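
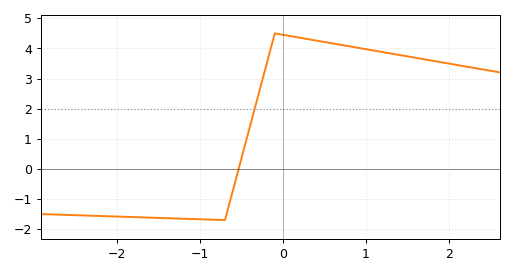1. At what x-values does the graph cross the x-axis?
-0.5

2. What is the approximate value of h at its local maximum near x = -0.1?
4.5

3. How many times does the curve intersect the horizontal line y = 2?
1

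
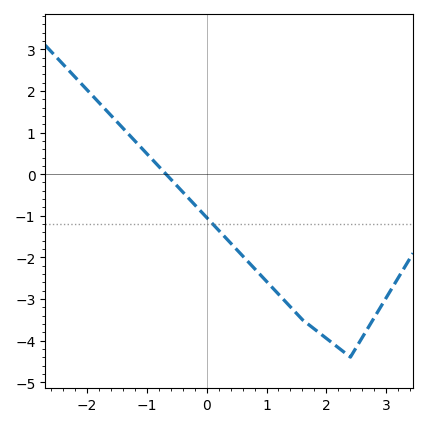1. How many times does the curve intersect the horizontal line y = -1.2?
1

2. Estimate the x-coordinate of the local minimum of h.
2.4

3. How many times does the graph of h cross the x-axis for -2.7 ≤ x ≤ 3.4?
1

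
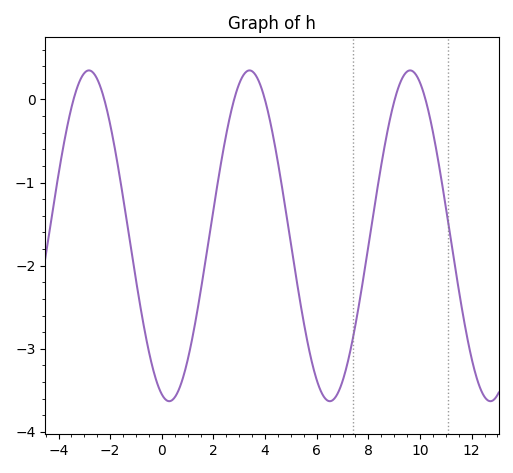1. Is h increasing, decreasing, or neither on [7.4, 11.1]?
neither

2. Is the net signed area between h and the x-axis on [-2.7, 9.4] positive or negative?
negative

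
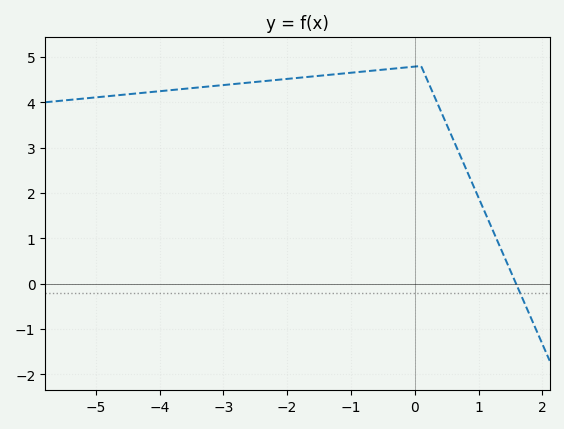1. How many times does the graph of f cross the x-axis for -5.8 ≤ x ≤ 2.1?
1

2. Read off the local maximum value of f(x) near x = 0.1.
4.8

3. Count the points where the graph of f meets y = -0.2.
1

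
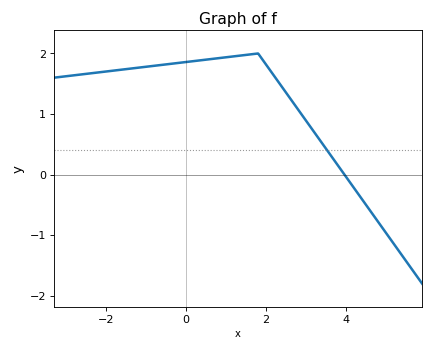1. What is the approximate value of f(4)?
-0.036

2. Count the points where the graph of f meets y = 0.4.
1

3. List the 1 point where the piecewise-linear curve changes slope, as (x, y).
(1.8, 2)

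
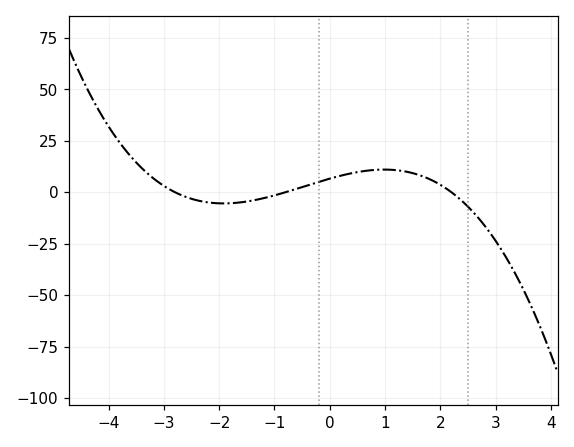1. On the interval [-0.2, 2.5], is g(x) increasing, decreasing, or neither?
neither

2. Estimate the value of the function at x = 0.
6.6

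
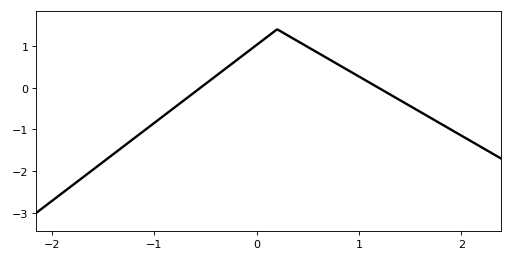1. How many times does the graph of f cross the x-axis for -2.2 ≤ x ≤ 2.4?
2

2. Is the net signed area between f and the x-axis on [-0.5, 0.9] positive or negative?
positive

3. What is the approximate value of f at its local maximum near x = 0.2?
1.4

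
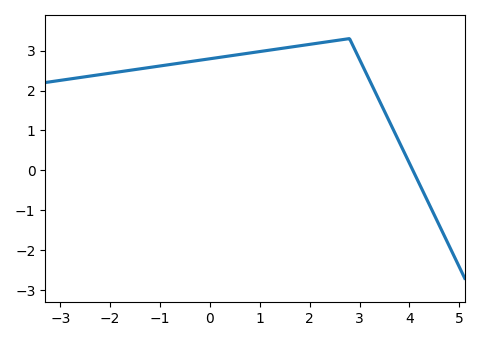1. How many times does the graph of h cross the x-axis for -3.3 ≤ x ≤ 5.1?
1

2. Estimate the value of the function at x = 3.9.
0.443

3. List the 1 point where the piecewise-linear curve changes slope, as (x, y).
(2.8, 3.3)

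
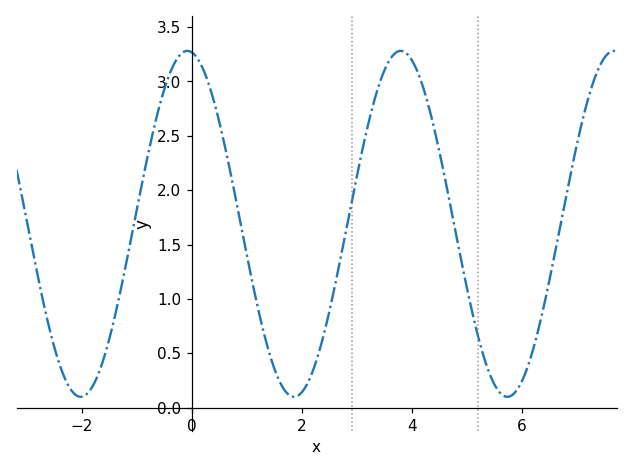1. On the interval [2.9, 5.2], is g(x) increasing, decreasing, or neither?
neither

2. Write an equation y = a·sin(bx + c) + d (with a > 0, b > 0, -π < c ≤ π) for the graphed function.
y = 1.59sin(1.62x + 1.71) + 1.69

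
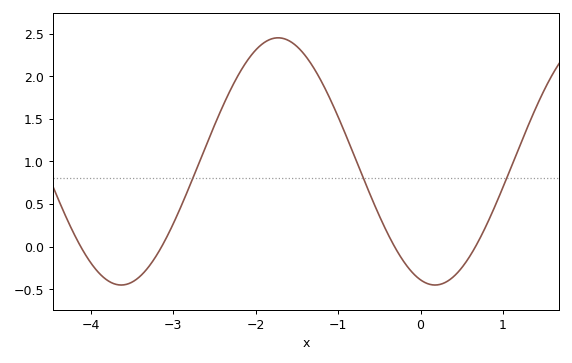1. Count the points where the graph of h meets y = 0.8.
3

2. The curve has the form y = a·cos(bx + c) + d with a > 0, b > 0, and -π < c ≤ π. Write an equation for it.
y = 1.45cos(1.65x + 2.85) + 1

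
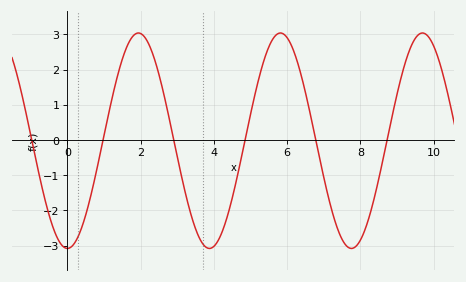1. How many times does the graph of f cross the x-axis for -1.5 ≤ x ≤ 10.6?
6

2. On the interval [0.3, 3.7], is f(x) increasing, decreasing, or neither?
neither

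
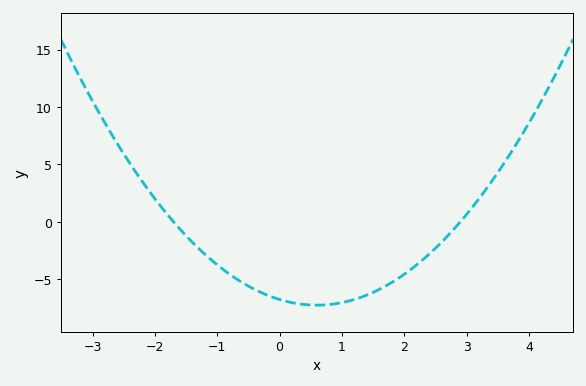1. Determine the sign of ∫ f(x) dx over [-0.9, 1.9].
negative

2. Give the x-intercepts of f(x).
-1.8, 3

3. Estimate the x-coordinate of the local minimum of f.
0.6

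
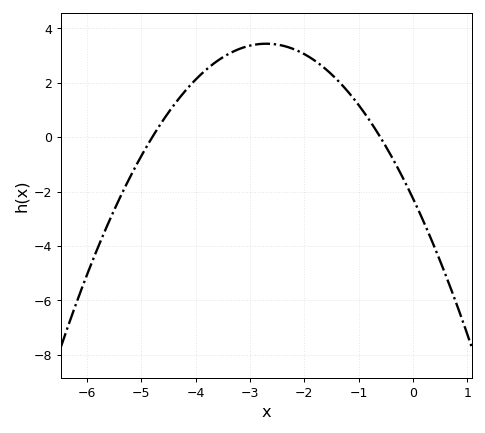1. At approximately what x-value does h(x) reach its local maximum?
-2.8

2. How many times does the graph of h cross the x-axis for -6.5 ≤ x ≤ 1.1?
2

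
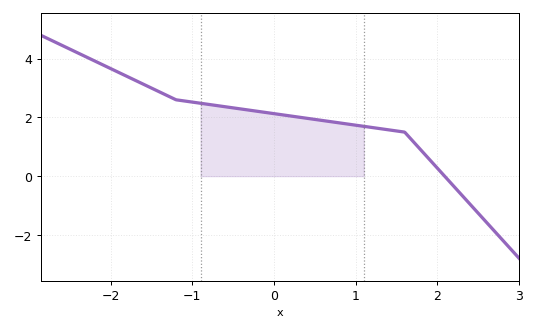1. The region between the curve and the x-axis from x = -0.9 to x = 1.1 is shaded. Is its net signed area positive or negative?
positive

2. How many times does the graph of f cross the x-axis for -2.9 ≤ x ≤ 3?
1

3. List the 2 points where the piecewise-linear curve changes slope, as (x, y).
(-1.2, 2.6); (1.6, 1.5)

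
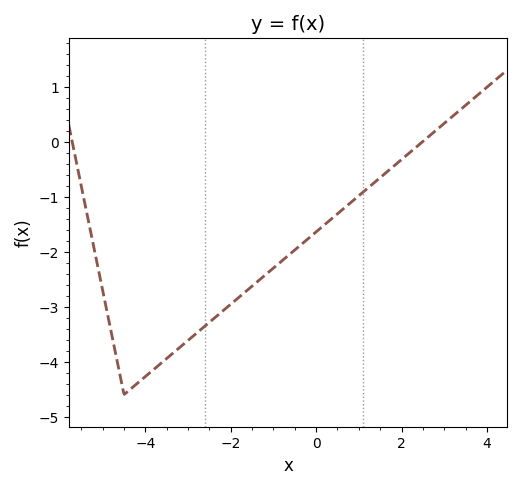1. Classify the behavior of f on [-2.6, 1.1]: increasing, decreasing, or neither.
increasing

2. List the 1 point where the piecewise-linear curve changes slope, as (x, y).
(-4.5, -4.6)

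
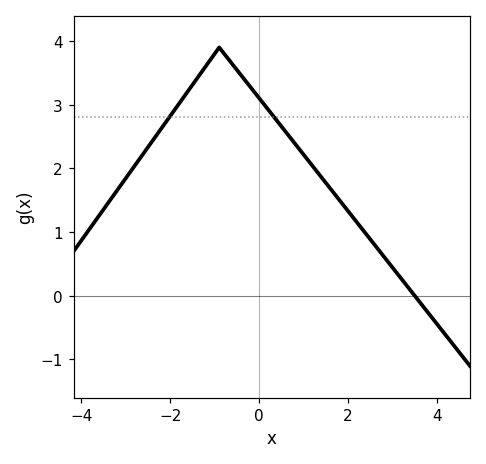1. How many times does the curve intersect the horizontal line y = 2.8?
2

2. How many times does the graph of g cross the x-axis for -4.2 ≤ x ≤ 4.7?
1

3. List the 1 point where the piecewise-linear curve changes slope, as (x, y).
(-0.9, 3.9)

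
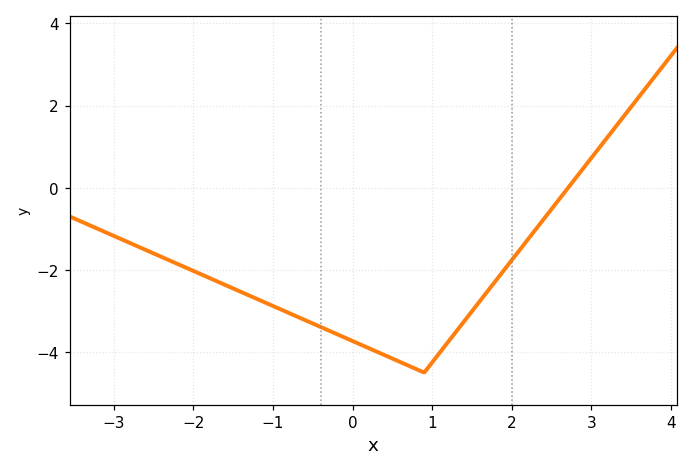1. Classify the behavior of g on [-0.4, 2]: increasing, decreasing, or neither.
neither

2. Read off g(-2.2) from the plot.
-1.86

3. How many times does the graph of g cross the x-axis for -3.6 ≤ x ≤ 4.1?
1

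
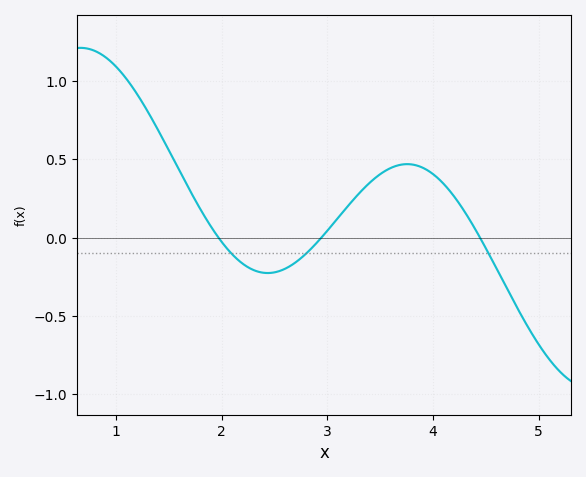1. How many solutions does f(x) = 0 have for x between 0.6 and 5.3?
3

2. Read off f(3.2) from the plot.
0.206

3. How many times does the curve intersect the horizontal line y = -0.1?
3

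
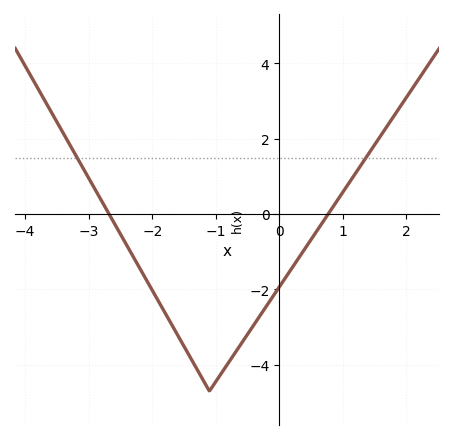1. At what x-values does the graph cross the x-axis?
-2.7, 0.8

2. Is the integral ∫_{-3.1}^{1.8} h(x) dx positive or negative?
negative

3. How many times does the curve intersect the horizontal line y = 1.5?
2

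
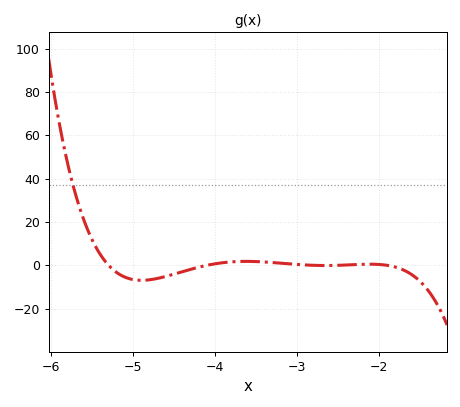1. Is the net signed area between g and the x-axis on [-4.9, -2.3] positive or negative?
negative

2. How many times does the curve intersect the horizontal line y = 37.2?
1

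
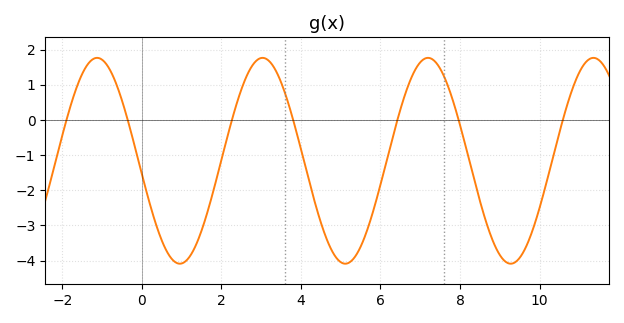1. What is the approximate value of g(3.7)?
0.412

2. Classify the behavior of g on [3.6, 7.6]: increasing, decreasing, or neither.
neither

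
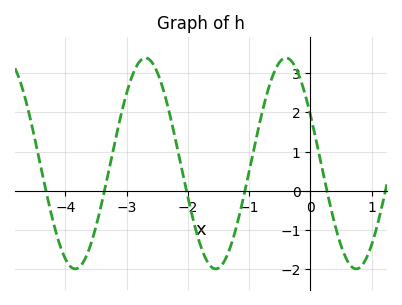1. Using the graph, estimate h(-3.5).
-0.9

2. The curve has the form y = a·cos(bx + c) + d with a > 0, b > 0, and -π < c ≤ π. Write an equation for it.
y = 2.69cos(2.7x + 1.1) + 0.7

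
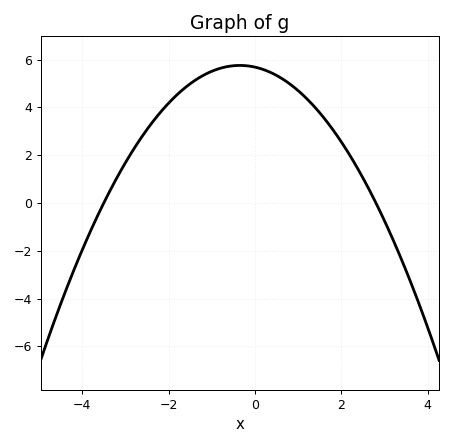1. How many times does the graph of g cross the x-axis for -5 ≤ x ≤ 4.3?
2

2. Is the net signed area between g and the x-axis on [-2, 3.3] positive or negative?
positive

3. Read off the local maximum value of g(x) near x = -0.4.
5.8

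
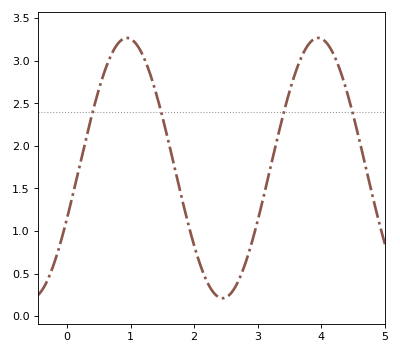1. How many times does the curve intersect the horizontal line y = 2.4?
4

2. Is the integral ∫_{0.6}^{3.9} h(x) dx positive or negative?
positive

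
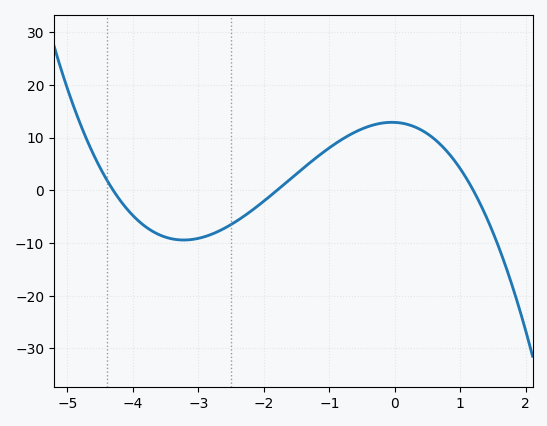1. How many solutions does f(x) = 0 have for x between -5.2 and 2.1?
3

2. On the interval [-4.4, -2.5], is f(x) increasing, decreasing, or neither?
neither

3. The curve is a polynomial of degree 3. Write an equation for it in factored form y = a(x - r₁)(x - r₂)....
y = -1.39(x + 4.3)(x + 1.8)(x - 1.2)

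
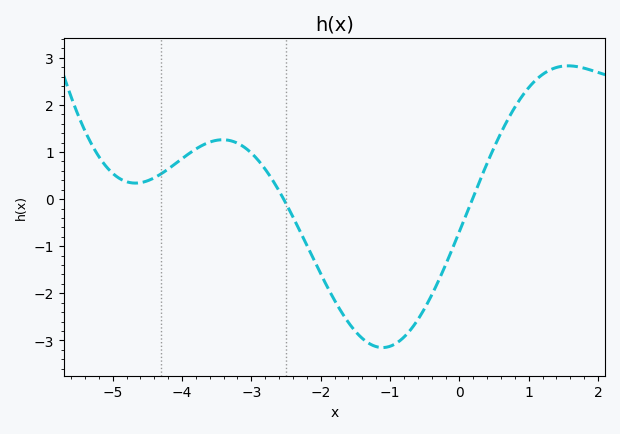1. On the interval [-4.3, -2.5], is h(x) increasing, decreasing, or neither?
neither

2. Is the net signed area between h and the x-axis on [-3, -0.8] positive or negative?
negative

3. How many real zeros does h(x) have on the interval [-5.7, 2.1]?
2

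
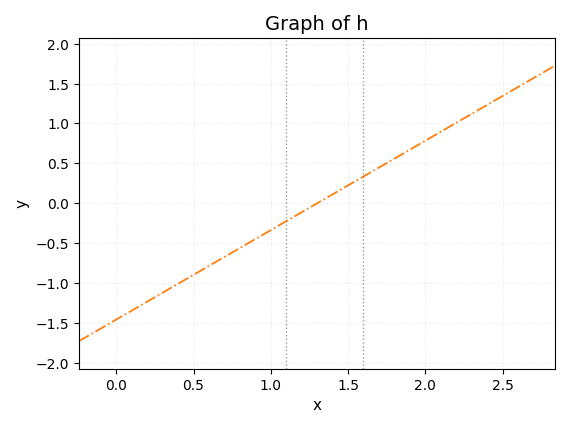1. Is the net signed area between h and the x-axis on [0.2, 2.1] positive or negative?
negative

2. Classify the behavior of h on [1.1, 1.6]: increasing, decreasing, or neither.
increasing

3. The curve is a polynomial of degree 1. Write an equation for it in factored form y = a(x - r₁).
y = 1.12(x - 1.3)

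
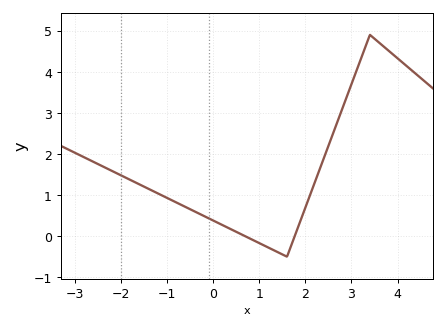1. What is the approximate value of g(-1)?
0.9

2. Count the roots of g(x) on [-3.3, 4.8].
2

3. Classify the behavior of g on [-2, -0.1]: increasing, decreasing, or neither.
decreasing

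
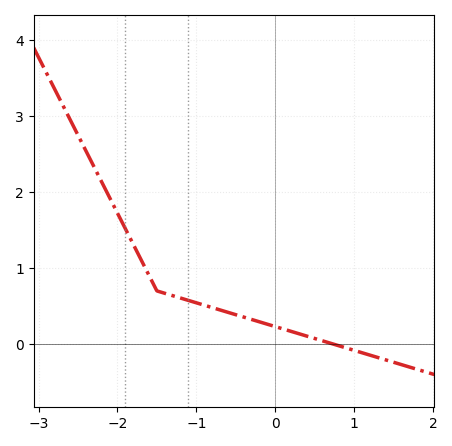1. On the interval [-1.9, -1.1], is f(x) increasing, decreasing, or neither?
decreasing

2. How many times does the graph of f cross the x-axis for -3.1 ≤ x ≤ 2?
1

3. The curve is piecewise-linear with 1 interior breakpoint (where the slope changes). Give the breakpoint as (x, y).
(-1.5, 0.7)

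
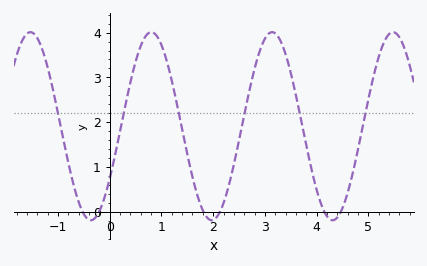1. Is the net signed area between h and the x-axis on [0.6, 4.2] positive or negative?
positive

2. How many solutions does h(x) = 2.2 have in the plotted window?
6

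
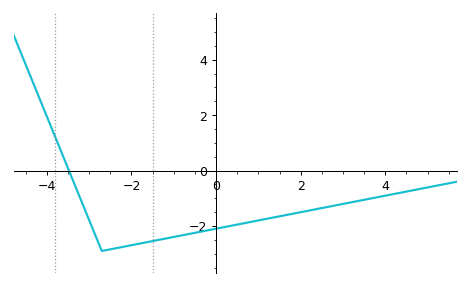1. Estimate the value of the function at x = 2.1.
-1.4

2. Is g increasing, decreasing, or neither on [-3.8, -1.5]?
neither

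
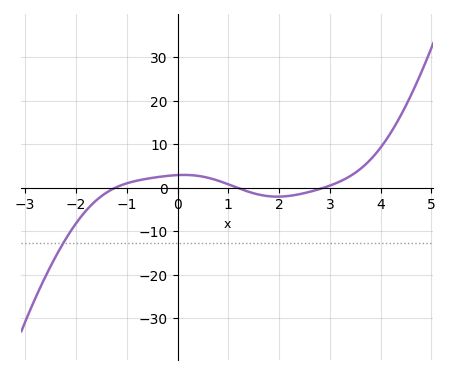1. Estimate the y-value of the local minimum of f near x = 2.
-2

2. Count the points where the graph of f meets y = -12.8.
1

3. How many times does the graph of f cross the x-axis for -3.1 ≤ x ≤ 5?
3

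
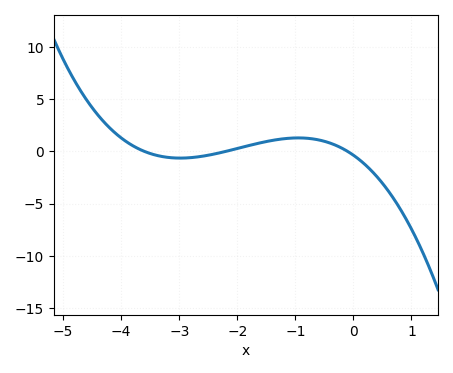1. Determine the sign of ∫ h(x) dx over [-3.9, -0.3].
positive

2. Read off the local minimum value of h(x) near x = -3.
-0.5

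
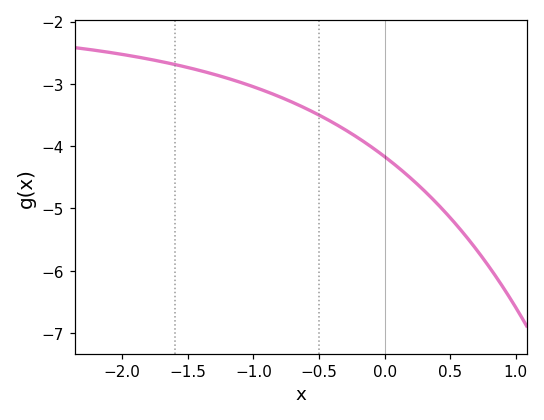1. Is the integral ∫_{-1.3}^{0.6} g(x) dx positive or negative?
negative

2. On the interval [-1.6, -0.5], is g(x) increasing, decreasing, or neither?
decreasing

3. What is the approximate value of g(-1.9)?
-2.56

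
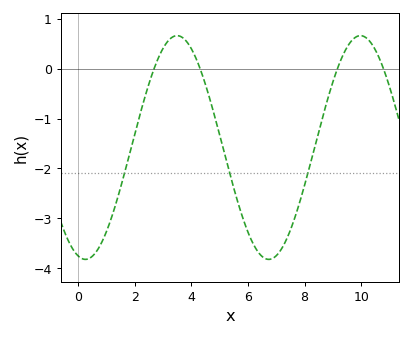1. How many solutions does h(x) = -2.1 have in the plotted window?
3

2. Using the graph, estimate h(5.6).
-2.59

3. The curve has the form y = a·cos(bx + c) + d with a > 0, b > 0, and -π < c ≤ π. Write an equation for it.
y = 2.24cos(0.97x + 2.89) - 1.58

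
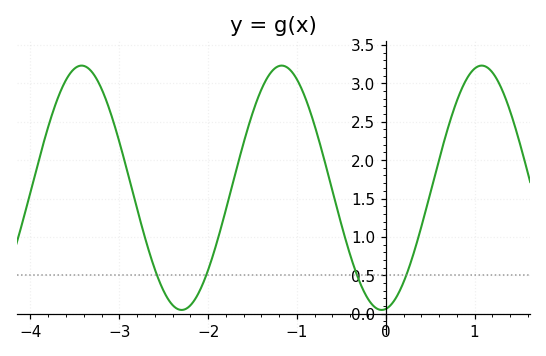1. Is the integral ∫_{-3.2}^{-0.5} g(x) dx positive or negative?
positive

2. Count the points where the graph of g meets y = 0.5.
4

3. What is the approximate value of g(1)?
3.2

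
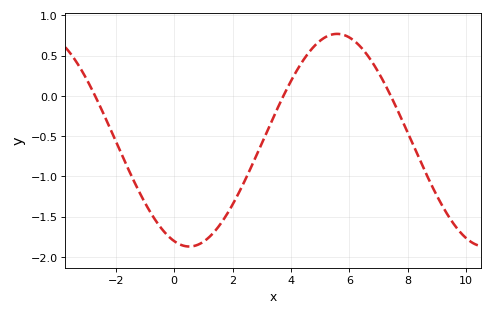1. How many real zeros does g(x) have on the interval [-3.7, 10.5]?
3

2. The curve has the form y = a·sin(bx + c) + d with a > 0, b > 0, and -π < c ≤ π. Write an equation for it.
y = 1.32sin(0.62x - 1.9) - 0.55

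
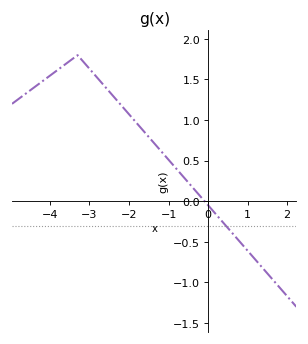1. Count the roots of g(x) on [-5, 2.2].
1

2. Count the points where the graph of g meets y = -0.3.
1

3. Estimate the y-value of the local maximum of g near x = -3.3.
1.8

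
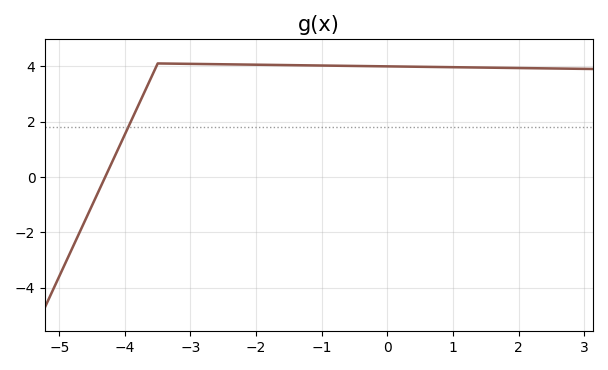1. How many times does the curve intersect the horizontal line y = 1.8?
1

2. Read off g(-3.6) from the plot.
3.6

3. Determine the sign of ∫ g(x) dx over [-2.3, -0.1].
positive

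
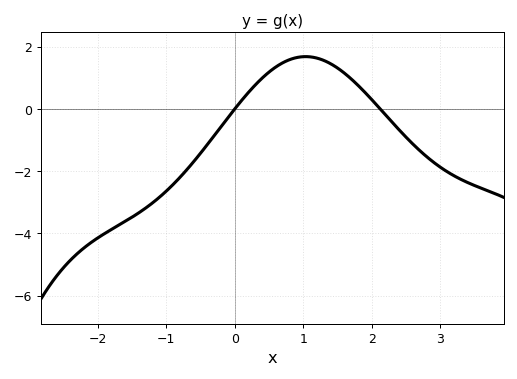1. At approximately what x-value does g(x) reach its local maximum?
1.04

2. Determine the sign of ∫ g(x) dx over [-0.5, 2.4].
positive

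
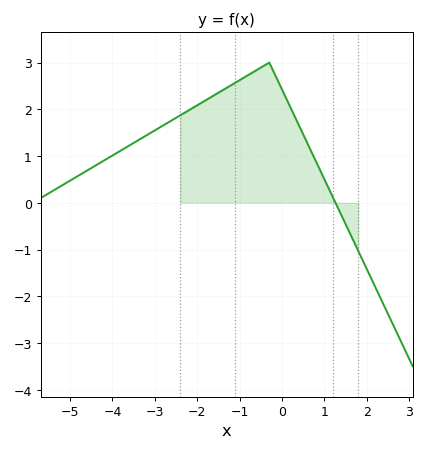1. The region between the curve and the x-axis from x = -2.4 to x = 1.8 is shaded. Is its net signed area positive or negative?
positive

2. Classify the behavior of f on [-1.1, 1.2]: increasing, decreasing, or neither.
neither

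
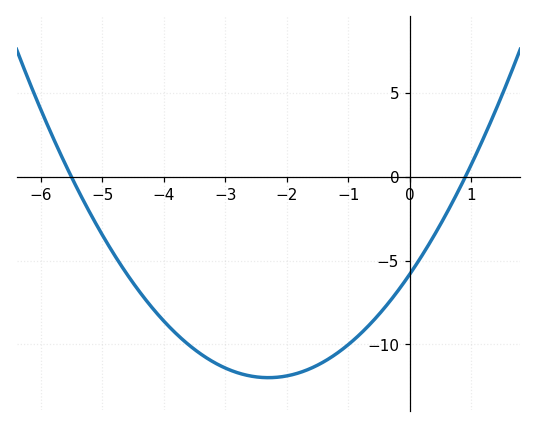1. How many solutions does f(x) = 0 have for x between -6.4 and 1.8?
2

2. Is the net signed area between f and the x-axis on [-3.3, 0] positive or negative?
negative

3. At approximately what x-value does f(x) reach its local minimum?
-2.3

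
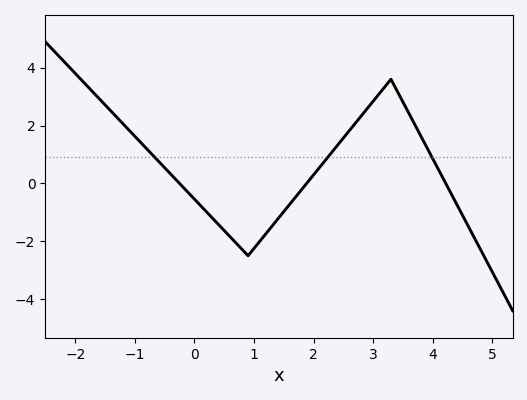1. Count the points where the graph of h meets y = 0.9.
3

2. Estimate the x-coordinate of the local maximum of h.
3.2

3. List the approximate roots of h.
-0.2, 1.8, 4.2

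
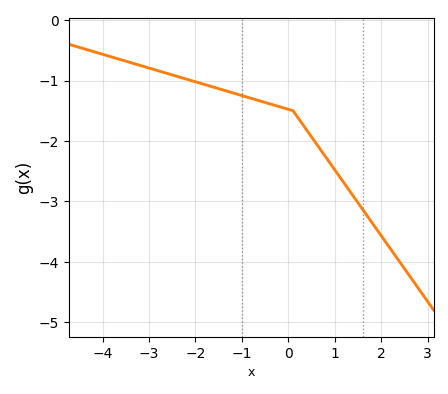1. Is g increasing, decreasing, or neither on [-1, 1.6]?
decreasing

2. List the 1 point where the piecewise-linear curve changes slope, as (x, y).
(0.1, -1.5)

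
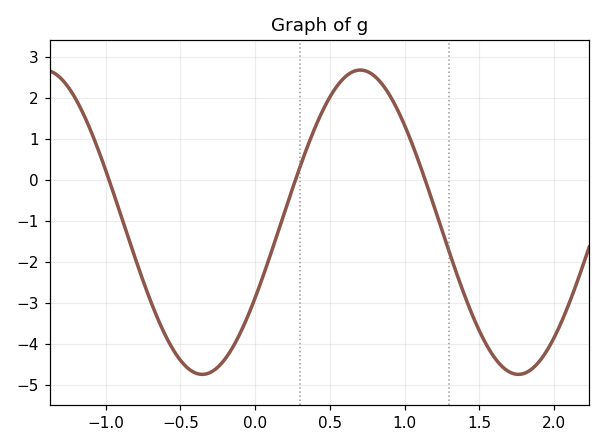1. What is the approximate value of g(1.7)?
-4.7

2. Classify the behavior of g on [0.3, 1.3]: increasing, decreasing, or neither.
neither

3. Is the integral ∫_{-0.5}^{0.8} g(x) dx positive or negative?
negative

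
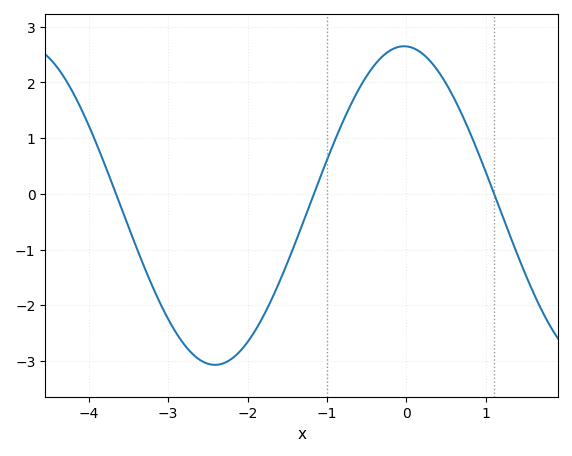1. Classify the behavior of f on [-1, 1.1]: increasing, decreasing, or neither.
neither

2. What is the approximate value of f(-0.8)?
1.3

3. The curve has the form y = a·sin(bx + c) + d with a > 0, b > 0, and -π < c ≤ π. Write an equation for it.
y = 2.86sin(1.3x + 1.6) - 0.21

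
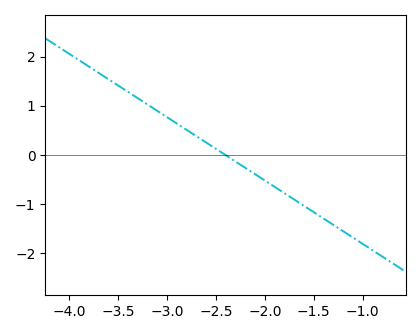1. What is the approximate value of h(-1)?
-1.81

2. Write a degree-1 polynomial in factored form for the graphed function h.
y = -1.29(x + 2.4)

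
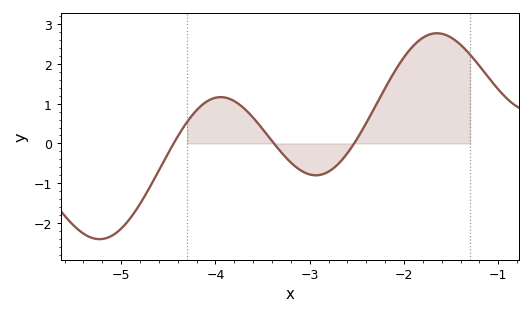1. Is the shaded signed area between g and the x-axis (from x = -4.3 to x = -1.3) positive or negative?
positive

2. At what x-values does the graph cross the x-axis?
-4.4, -3.4, -2.5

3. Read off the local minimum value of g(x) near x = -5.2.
-2.4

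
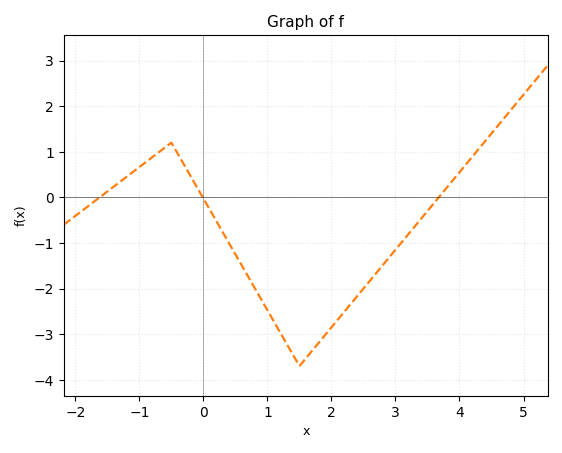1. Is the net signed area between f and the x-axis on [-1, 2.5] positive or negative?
negative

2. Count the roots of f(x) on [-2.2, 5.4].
3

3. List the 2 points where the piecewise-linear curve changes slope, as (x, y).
(-0.5, 1.2); (1.5, -3.7)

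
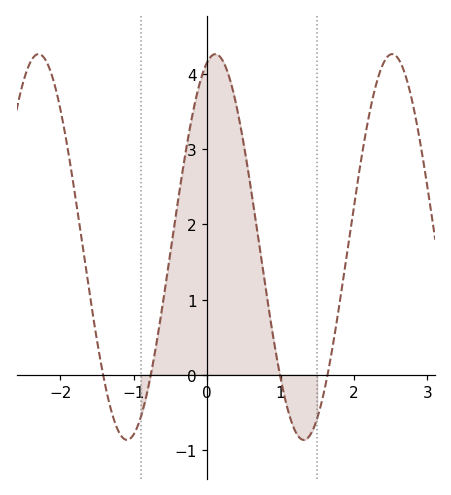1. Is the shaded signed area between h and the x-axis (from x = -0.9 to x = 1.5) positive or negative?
positive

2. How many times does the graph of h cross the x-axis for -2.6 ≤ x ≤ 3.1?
4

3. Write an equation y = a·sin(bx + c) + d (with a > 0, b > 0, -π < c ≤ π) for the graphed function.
y = 2.57sin(2.6x + 1.3) + 1.7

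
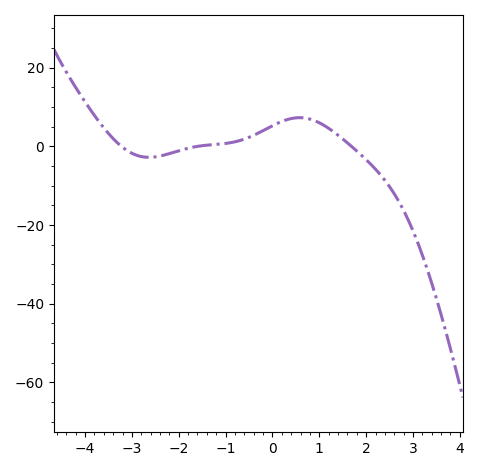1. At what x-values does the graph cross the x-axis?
-3.23, -1.59, 1.69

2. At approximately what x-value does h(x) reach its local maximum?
0.578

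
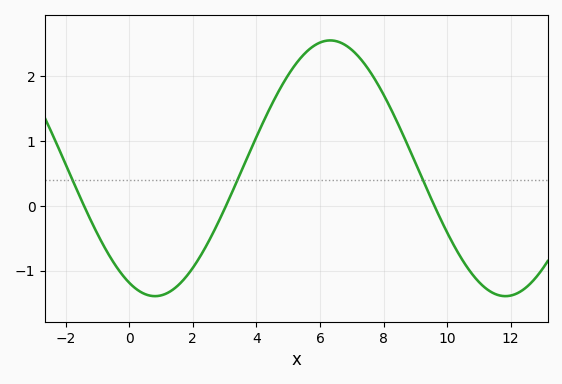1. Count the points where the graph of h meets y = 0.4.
3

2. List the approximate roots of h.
-1.4, 3, 9.6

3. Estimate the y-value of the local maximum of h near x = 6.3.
2.5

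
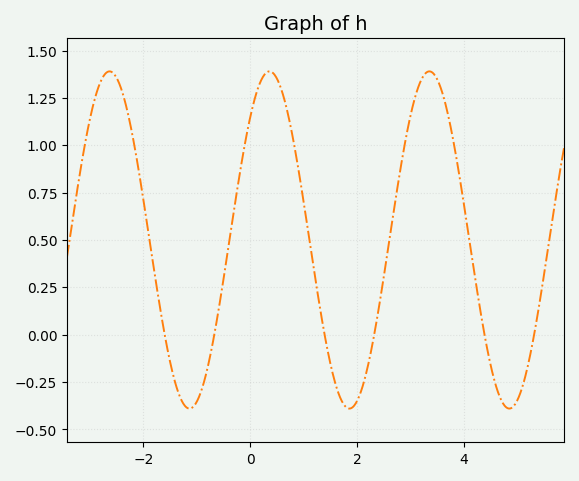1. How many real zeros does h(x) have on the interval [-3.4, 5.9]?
6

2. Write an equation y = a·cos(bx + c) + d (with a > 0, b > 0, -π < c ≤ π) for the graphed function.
y = 0.89cos(2.1x - 0.75) + 0.5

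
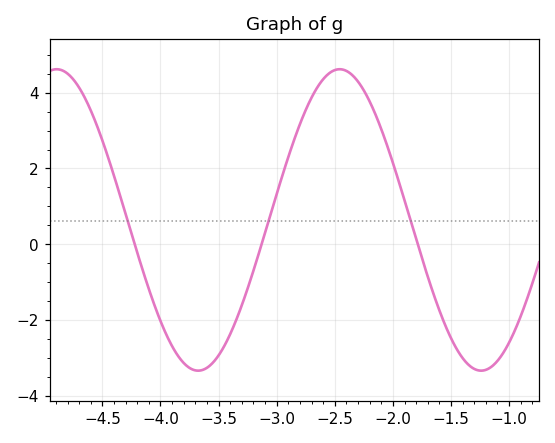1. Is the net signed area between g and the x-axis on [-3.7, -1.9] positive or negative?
positive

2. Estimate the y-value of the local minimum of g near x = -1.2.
-3.4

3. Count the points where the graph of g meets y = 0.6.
3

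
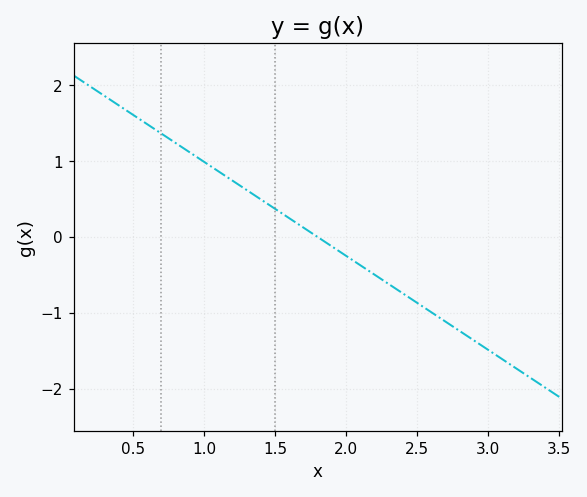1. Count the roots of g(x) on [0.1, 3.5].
1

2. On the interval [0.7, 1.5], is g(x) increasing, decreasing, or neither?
decreasing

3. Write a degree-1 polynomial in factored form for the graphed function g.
y = -1.24(x - 1.8)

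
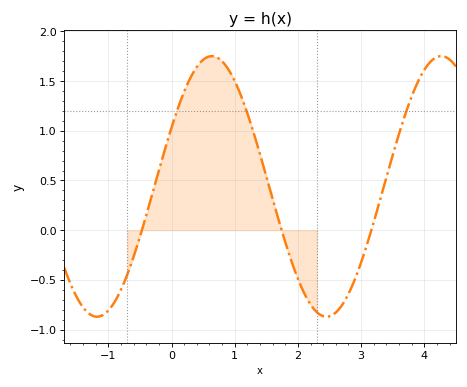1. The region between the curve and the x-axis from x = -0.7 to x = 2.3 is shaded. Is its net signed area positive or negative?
positive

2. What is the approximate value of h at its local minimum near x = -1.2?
-0.87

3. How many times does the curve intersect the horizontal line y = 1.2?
3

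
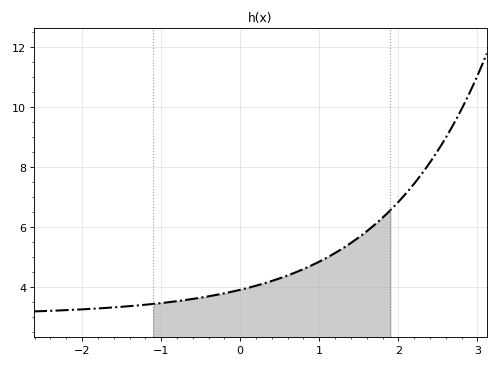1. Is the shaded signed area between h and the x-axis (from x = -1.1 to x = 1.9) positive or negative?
positive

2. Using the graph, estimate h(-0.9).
3.6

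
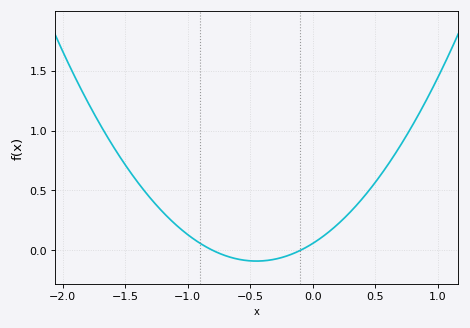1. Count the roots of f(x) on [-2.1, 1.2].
2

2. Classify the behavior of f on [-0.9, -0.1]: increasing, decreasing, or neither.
neither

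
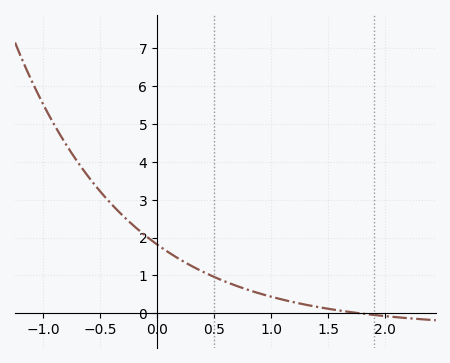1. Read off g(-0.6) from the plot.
3.6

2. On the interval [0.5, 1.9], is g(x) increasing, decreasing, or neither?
decreasing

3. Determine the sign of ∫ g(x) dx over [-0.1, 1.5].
positive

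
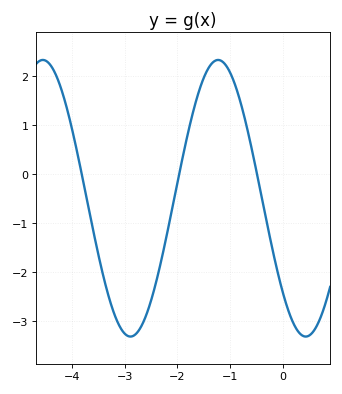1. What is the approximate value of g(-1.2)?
2.3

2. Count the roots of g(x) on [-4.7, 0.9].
3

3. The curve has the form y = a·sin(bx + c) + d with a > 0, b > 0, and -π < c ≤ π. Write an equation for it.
y = 2.82sin(1.9x - 2.4) - 0.49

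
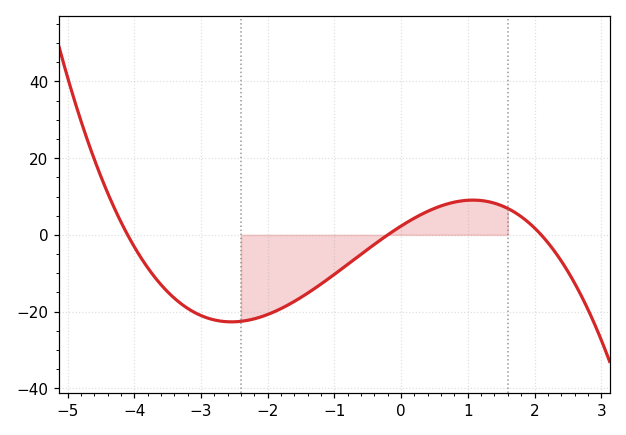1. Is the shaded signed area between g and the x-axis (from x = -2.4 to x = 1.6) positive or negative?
negative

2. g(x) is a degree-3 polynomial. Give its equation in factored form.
y = -1.34(x + 4.1)(x + 0.2)(x - 2.1)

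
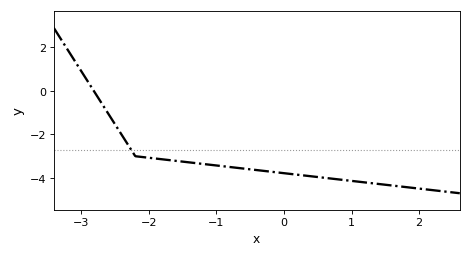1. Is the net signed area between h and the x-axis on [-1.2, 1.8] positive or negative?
negative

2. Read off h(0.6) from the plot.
-3.99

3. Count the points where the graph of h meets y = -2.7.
1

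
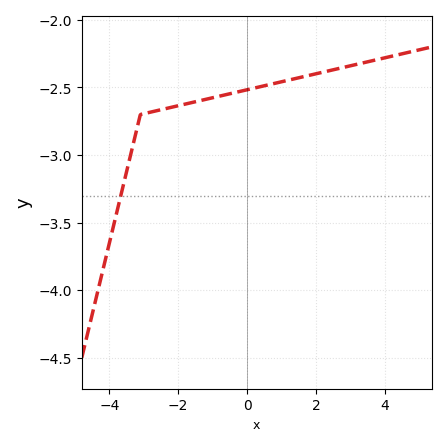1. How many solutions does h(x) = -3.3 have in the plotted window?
1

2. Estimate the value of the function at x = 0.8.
-2.47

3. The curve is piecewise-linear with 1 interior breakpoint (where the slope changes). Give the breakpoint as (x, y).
(-3.1, -2.7)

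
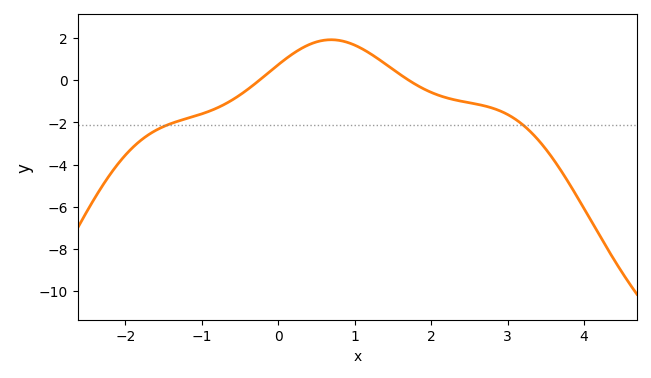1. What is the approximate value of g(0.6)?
1.8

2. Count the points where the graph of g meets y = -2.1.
2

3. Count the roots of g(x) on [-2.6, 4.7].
2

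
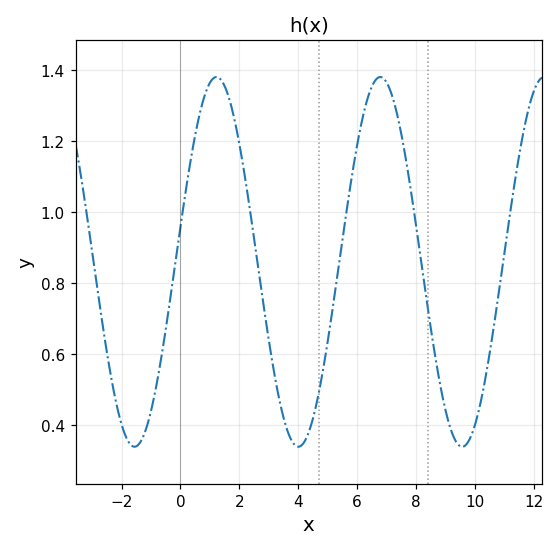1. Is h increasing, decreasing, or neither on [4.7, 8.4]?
neither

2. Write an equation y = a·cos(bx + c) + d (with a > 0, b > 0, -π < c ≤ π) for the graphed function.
y = 0.52cos(1.13x - 1.38) + 0.86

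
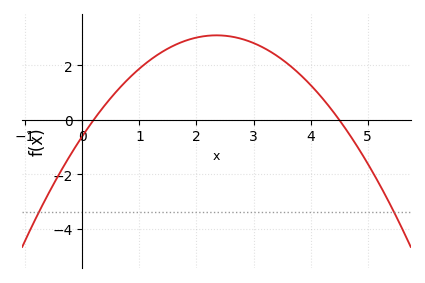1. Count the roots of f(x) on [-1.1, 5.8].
2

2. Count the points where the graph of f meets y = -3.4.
2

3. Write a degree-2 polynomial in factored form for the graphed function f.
y = -0.67(x - 0.2)(x - 4.5)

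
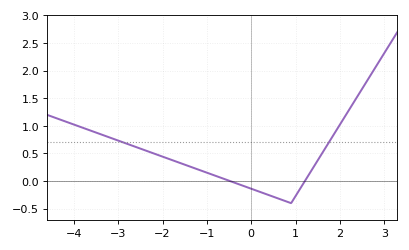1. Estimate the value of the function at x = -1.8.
0.4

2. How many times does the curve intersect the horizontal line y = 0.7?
2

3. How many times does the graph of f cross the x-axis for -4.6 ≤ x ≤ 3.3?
2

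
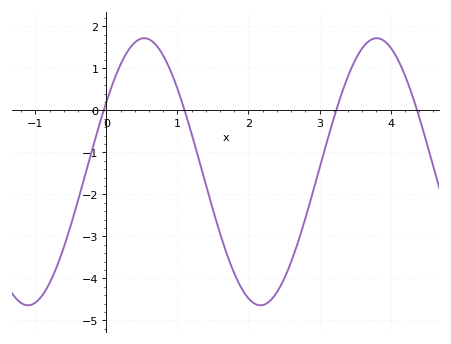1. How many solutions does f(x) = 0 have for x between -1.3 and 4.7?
4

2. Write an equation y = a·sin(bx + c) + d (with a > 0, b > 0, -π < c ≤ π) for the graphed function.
y = 3.18sin(1.9x + 0.55) - 1.46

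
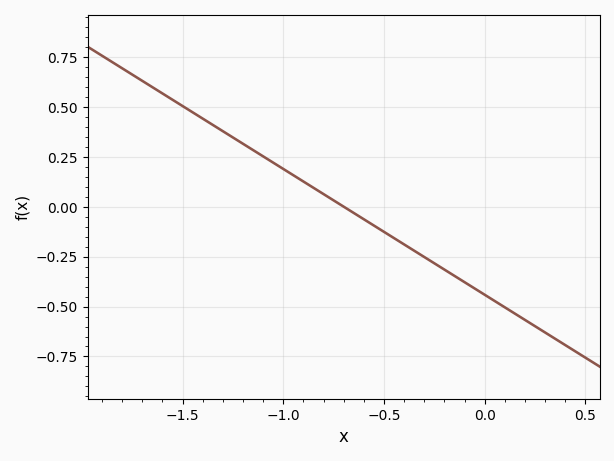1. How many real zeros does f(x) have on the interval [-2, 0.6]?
1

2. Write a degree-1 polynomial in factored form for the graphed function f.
y = -0.63(x + 0.7)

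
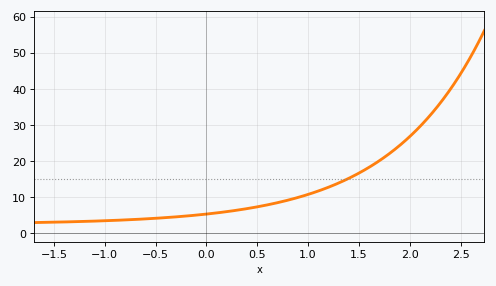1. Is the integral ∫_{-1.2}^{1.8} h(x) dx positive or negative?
positive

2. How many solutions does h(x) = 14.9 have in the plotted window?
1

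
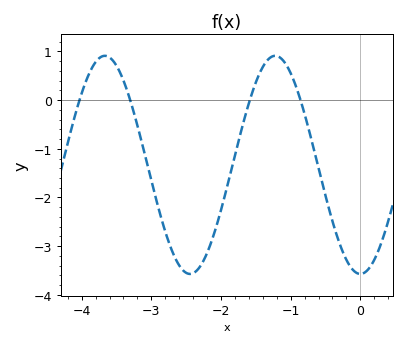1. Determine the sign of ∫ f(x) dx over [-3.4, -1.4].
negative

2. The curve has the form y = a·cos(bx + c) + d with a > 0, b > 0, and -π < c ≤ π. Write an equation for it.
y = 2.24cos(2.57x - 3.14) - 1.33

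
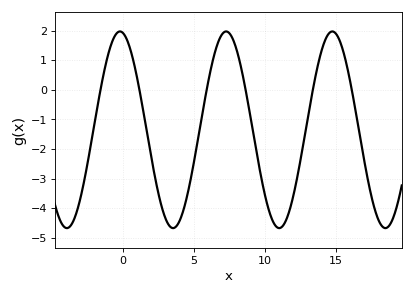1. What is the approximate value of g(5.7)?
-0.6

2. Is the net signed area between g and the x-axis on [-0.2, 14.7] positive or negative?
negative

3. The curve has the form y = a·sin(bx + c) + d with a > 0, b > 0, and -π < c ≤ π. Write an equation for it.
y = 3.32sin(0.84x + 1.7) - 1.35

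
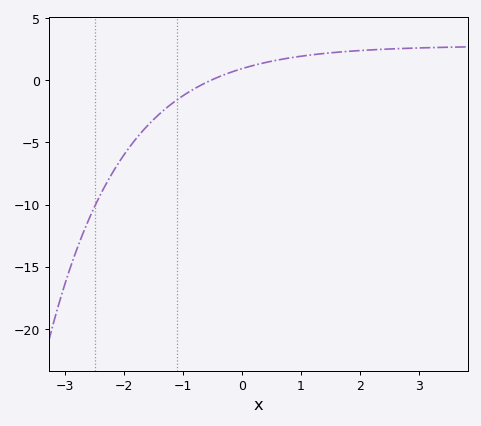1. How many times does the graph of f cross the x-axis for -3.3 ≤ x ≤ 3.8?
1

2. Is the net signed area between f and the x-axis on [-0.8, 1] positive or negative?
positive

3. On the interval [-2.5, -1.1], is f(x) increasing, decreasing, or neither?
increasing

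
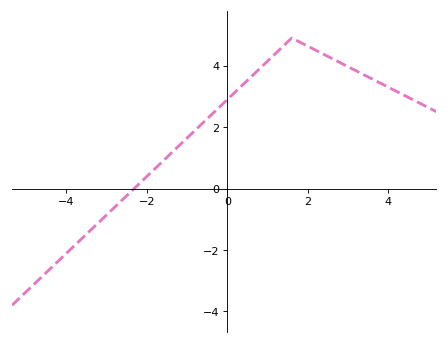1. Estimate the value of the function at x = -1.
1.64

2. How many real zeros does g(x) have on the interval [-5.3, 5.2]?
1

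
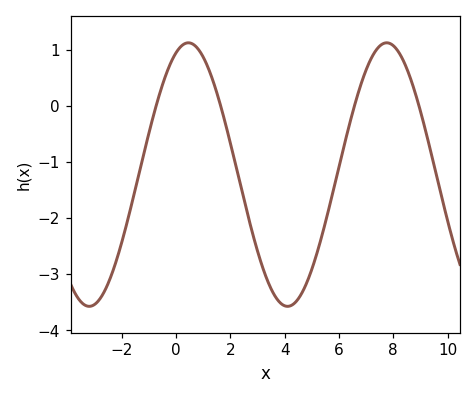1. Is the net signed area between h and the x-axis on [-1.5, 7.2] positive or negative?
negative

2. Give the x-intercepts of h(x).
-0.739, 1.64, 6.57, 8.95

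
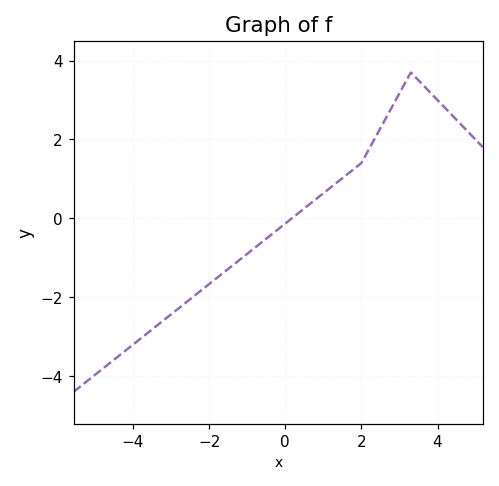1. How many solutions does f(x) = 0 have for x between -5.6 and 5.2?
1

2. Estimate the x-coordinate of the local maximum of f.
3.4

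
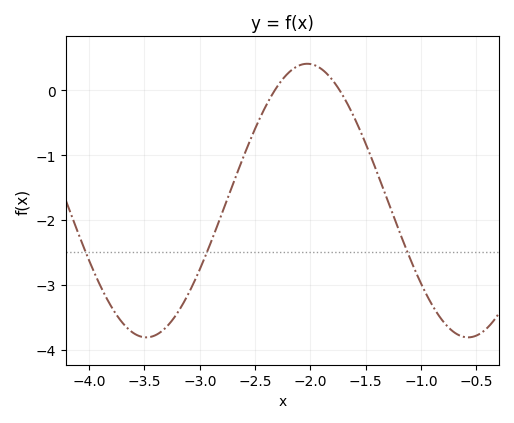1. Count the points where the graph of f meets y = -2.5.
3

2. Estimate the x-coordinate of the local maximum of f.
-2.03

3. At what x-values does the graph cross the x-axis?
-2.32, -1.74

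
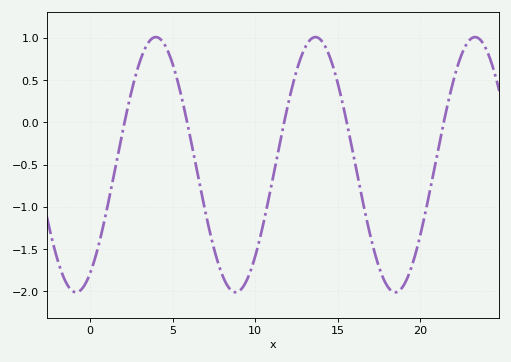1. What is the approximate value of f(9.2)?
-1.96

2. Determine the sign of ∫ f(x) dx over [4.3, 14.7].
negative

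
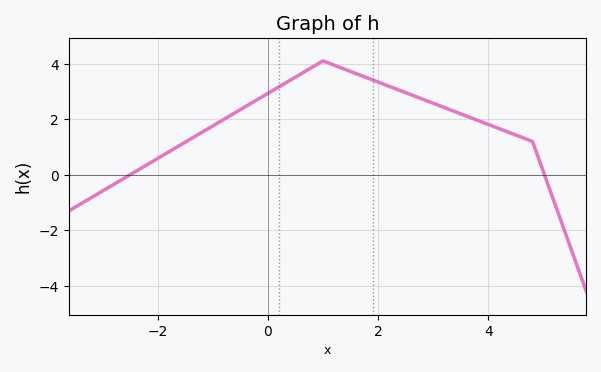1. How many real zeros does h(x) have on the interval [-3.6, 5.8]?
2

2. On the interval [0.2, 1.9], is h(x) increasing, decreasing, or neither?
neither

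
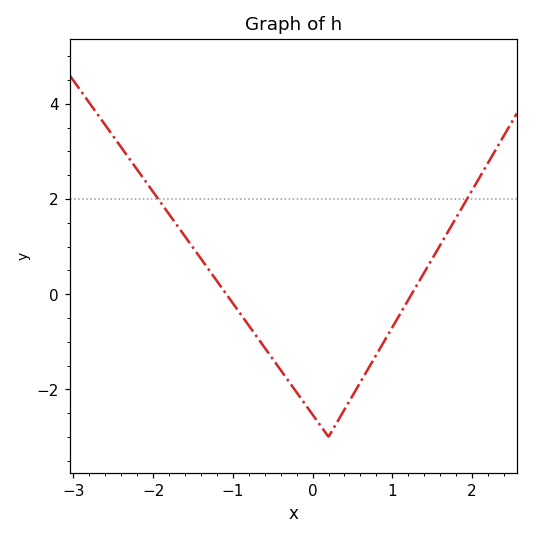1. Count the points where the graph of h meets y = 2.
2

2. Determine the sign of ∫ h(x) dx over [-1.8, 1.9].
negative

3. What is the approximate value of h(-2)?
2.2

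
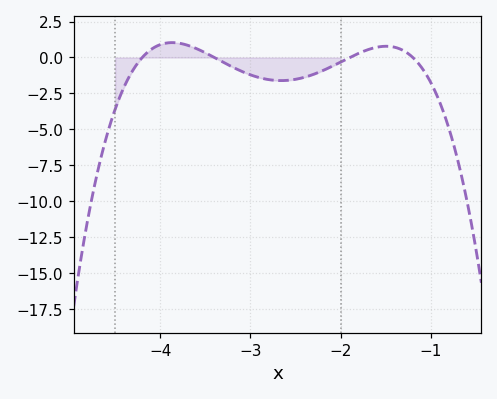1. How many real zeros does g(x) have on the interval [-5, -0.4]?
4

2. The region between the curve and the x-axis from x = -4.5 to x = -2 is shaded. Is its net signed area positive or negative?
negative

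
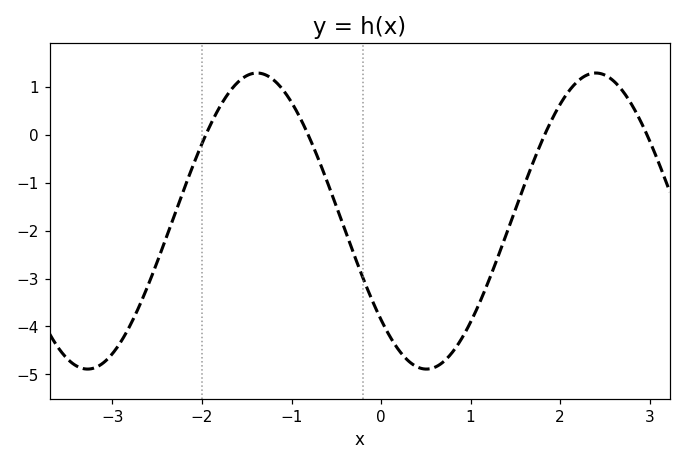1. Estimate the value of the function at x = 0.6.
-4.9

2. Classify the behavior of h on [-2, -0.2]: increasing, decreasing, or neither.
neither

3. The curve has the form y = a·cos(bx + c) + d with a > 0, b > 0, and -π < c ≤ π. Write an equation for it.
y = 3.09cos(1.7x + 2.3) - 1.8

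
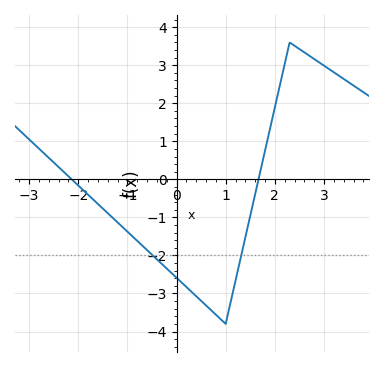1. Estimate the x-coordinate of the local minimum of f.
1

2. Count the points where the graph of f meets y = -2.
2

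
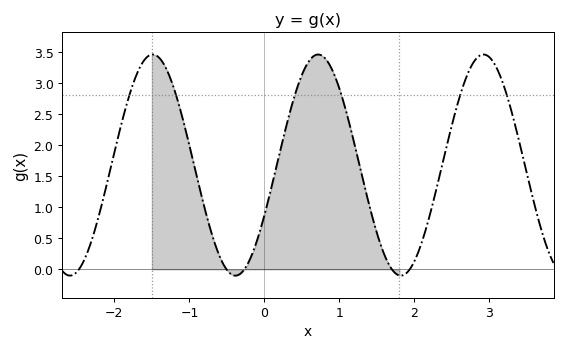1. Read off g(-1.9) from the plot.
2.37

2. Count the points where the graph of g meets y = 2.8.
6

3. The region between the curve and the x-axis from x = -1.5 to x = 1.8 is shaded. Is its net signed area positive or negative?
positive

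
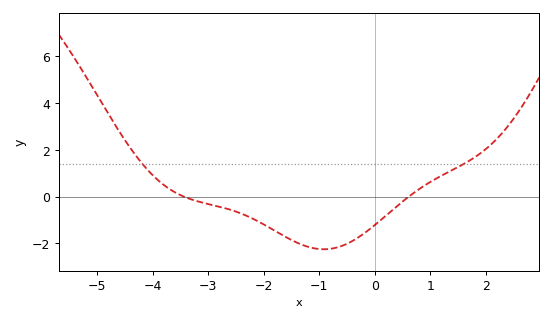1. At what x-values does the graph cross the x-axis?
-3.44, 0.614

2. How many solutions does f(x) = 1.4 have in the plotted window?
2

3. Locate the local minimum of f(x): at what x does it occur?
-0.916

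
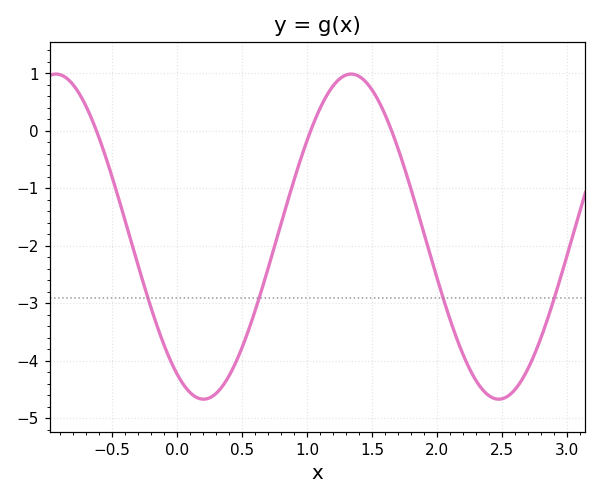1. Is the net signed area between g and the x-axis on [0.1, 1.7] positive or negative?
negative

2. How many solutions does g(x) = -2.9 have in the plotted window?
4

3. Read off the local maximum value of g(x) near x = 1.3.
1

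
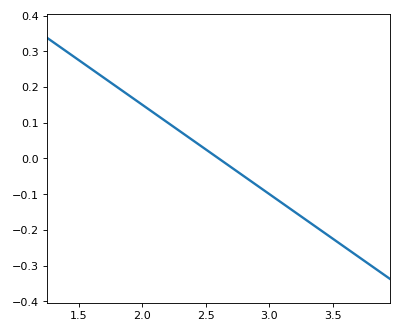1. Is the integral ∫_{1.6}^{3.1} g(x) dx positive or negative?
positive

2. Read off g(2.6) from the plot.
0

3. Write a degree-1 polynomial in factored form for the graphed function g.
y = -0.25(x - 2.6)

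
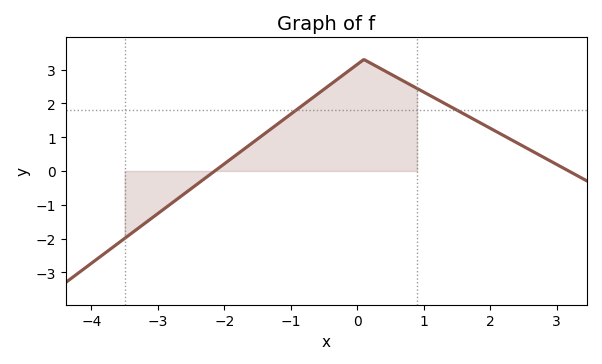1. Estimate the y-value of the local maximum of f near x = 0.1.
3.3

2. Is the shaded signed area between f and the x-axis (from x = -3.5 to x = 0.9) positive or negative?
positive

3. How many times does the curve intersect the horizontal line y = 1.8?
2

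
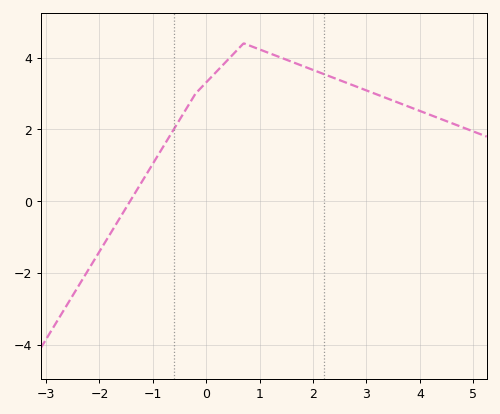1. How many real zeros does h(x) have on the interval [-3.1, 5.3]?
1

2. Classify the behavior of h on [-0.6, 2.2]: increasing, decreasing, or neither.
neither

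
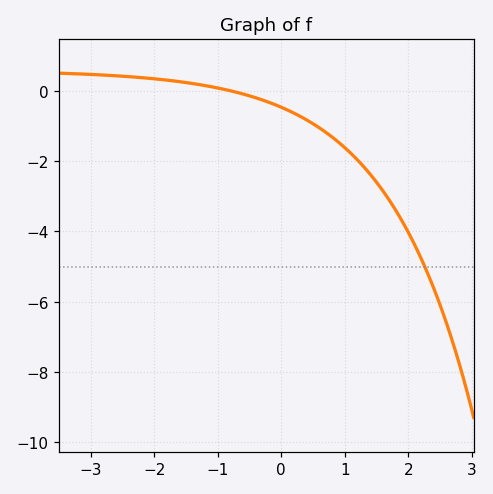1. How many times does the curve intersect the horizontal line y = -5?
1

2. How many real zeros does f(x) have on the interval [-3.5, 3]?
1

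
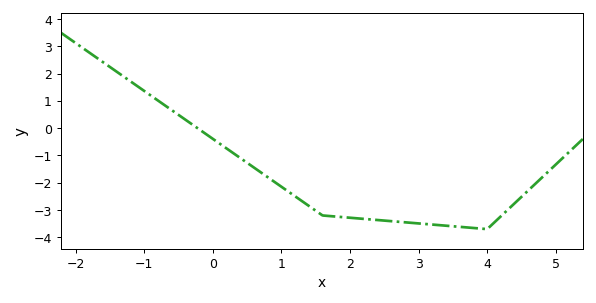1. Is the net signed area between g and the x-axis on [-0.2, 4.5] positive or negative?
negative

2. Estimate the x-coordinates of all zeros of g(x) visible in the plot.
-0.2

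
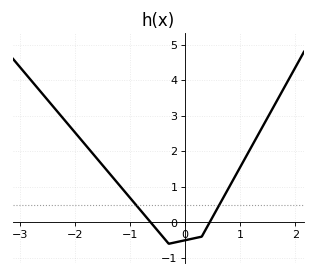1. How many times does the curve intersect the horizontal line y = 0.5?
2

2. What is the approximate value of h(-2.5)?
3.4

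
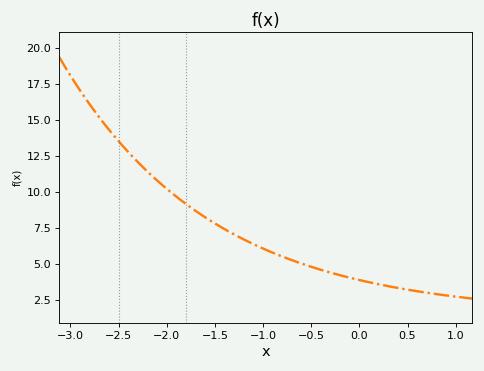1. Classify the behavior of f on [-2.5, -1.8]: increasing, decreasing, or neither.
decreasing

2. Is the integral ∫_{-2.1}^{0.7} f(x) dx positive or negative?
positive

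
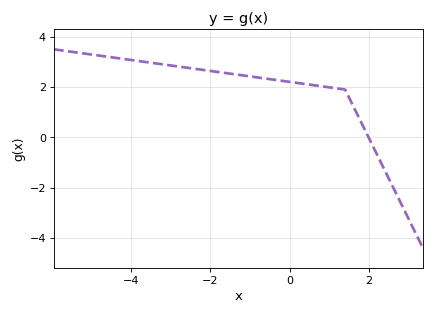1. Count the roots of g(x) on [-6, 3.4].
1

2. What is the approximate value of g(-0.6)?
2.33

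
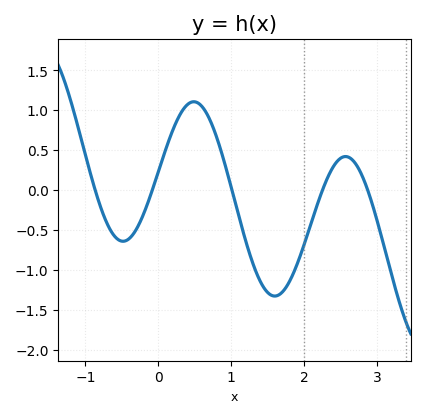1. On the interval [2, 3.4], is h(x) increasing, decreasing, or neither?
neither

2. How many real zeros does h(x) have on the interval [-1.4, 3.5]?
5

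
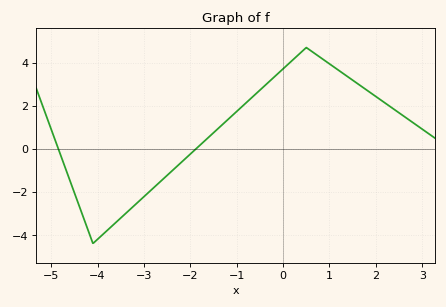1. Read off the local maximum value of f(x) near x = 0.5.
4.6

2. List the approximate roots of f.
-4.8, -1.8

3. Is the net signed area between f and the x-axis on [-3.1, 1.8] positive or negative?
positive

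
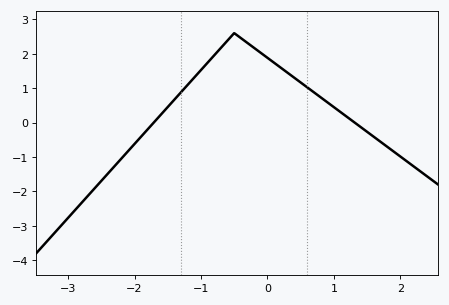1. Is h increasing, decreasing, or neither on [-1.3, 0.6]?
neither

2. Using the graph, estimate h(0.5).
1.2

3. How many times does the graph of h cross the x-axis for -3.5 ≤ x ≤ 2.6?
2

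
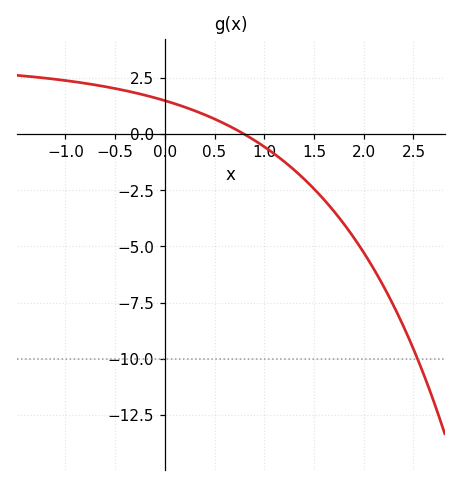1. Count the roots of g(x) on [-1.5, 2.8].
1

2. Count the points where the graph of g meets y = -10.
1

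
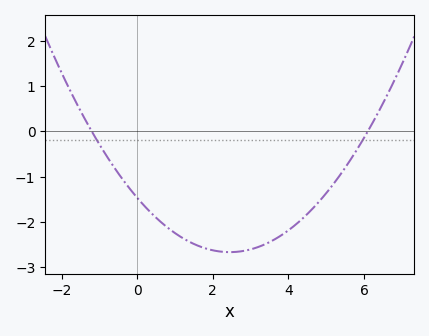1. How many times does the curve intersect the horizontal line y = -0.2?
2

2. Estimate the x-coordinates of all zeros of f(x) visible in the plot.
-1.2, 6.1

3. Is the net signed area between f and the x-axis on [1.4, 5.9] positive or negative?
negative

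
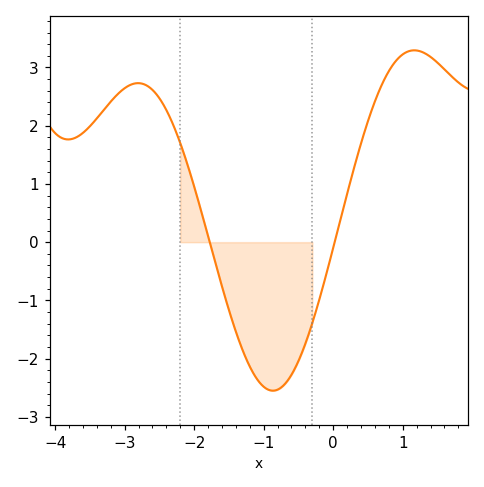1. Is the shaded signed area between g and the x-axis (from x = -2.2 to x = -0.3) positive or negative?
negative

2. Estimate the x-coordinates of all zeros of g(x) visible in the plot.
-1.8, 0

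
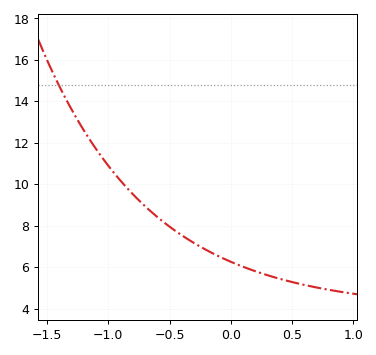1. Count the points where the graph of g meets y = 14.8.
1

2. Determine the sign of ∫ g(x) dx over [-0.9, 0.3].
positive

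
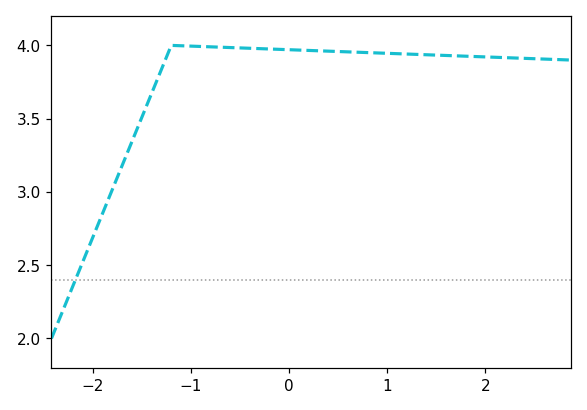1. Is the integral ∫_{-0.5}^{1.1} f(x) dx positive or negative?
positive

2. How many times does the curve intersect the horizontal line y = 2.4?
1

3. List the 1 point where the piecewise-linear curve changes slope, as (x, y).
(-1.2, 4)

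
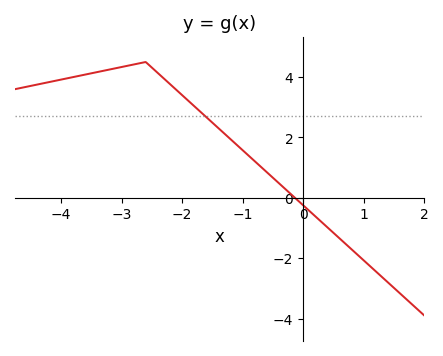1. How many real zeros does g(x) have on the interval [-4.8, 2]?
1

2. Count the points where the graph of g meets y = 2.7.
1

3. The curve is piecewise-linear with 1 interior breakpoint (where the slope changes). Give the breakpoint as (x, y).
(-2.6, 4.5)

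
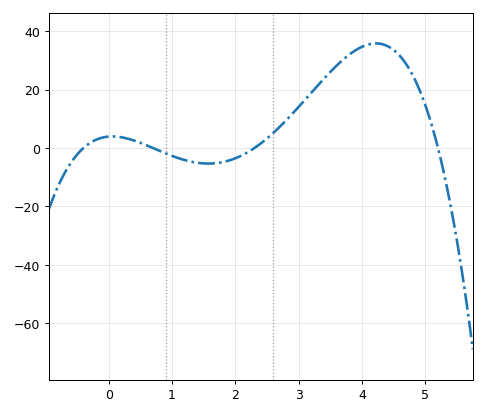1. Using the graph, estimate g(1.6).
-6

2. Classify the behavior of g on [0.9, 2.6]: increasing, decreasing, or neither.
neither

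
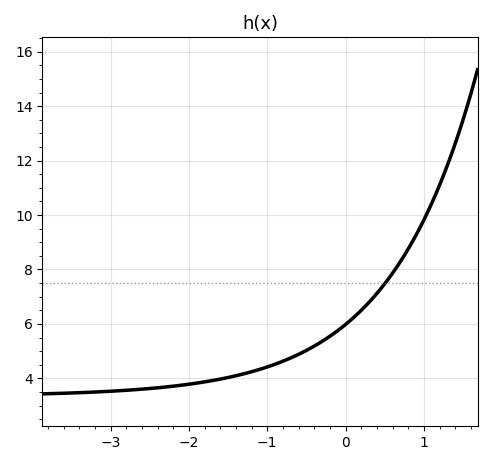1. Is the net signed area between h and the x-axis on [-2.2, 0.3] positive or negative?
positive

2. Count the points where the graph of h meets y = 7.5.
1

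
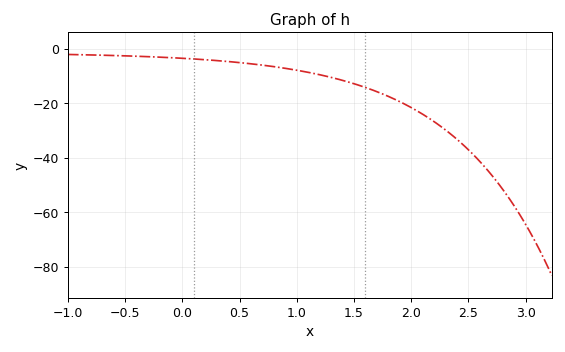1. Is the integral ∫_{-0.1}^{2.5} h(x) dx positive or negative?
negative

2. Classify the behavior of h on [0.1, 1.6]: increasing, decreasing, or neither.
decreasing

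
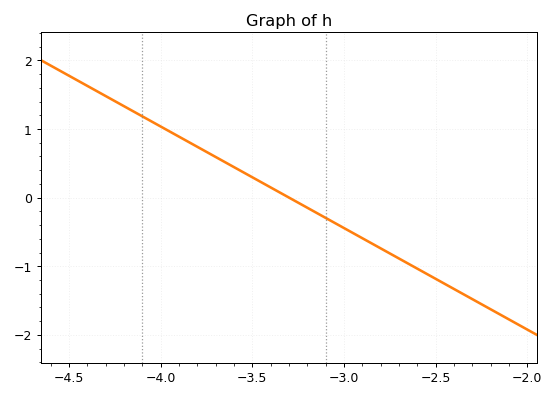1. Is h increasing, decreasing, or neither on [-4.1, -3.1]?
decreasing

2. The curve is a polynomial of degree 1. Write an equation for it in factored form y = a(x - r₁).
y = -1.48(x + 3.3)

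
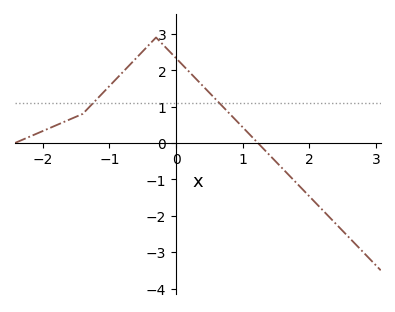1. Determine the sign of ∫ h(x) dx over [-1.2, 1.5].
positive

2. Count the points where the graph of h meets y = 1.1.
2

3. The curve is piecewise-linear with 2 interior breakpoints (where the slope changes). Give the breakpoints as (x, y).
(-1.4, 0.8); (-0.3, 2.9)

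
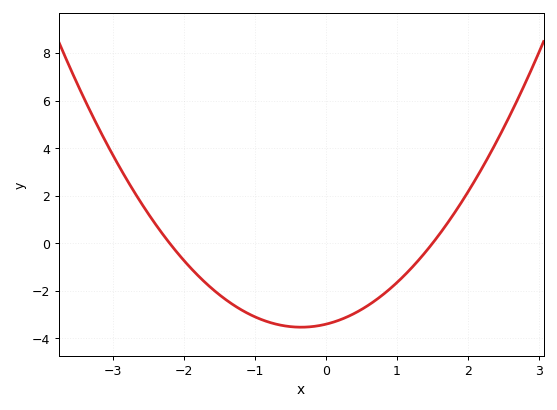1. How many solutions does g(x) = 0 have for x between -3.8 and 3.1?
2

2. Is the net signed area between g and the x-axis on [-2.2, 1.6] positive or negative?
negative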